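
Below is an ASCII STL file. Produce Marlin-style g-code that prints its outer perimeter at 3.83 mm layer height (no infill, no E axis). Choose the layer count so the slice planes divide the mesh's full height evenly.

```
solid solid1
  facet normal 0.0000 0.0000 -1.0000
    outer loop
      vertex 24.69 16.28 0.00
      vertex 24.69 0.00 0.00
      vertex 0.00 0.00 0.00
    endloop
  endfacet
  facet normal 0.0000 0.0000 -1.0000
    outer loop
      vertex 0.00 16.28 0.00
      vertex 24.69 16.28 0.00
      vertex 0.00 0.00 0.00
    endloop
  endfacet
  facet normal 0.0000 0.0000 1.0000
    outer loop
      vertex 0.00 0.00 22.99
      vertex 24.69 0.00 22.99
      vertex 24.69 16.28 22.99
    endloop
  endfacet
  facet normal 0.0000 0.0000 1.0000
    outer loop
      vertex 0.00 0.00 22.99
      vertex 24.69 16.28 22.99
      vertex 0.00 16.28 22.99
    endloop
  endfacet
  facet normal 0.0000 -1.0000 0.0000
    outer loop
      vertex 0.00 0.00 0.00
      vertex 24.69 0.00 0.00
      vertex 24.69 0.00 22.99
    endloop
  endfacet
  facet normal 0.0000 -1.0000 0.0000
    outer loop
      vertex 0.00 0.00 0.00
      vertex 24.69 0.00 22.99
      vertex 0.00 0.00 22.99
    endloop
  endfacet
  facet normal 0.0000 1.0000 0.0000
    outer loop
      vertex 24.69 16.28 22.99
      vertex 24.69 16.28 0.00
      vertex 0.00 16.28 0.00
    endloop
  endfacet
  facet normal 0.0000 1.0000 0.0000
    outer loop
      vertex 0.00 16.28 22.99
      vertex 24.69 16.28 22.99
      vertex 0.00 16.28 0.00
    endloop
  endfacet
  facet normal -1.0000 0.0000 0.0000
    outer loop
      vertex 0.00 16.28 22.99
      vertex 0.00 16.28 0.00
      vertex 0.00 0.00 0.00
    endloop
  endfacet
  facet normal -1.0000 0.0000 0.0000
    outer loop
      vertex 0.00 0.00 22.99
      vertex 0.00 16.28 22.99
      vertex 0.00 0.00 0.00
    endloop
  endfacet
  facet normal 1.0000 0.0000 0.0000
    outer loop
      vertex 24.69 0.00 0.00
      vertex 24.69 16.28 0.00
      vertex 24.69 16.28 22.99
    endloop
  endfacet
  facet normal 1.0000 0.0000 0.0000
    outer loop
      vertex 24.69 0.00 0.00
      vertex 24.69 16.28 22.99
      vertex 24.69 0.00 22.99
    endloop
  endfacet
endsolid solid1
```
; perimeter-only toolpath
G21 ; units = mm
G90 ; absolute positioning
G28 ; home
; layer 1
G0 Z3.83
G0 X0.00 Y0.00
G1 X24.69 Y0.00
G1 X24.69 Y16.28
G1 X0.00 Y16.28
G1 X0.00 Y0.00
; layer 2
G0 Z7.66
G0 X0.00 Y0.00
G1 X24.69 Y0.00
G1 X24.69 Y16.28
G1 X0.00 Y16.28
G1 X0.00 Y0.00
; layer 3
G0 Z11.49
G0 X0.00 Y0.00
G1 X24.69 Y0.00
G1 X24.69 Y16.28
G1 X0.00 Y16.28
G1 X0.00 Y0.00
; layer 4
G0 Z15.33
G0 X0.00 Y0.00
G1 X24.69 Y0.00
G1 X24.69 Y16.28
G1 X0.00 Y16.28
G1 X0.00 Y0.00
; layer 5
G0 Z19.16
G0 X0.00 Y0.00
G1 X24.69 Y0.00
G1 X24.69 Y16.28
G1 X0.00 Y16.28
G1 X0.00 Y0.00
; layer 6
G0 Z22.99
G0 X0.00 Y0.00
G1 X24.69 Y0.00
G1 X24.69 Y16.28
G1 X0.00 Y16.28
G1 X0.00 Y0.00
M2 ; end

The solid is a rectangular box, roughly 24.7 × 16.3 mm footprint and 23 mm tall. Slicing at Δz = 3.83 mm — 6 equal slices spanning the solid's height, so layer i sits at z = i·h/6 — gives 6 non-empty perimeters. Each is a 4-segment closed polygon; G0 lifts to the layer z and rapids to the start vertex, then G1 traces the edges.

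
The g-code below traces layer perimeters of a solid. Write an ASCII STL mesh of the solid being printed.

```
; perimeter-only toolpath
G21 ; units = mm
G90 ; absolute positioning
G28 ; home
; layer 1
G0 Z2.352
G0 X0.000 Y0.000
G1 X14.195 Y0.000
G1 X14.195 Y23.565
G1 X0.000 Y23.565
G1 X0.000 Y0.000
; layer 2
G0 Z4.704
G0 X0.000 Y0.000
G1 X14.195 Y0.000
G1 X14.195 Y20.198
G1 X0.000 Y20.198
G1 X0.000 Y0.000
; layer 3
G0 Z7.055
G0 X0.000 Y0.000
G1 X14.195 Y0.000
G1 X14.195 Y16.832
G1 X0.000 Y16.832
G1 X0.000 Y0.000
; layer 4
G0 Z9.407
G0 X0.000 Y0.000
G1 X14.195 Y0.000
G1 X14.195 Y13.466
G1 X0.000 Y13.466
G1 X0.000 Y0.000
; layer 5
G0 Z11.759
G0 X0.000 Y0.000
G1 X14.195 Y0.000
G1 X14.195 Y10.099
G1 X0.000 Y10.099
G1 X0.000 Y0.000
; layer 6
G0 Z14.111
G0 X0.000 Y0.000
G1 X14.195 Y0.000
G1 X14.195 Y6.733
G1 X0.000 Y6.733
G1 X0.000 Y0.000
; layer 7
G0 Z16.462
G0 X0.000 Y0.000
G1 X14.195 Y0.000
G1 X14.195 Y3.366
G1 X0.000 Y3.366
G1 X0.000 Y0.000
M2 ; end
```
solid part
  facet normal 0.0000 0.0000 -1.0000
    outer loop
      vertex 14.195 26.931 0.000
      vertex 14.195 0.000 0.000
      vertex 0.000 0.000 0.000
    endloop
  endfacet
  facet normal 0.0000 0.0000 -1.0000
    outer loop
      vertex 0.000 26.931 0.000
      vertex 14.195 26.931 0.000
      vertex 0.000 0.000 0.000
    endloop
  endfacet
  facet normal 0.0000 -1.0000 0.0000
    outer loop
      vertex 0.000 0.000 0.000
      vertex 14.195 0.000 0.000
      vertex 14.195 0.000 18.814
    endloop
  endfacet
  facet normal 0.0000 -1.0000 0.0000
    outer loop
      vertex 0.000 0.000 0.000
      vertex 14.195 0.000 18.814
      vertex 0.000 0.000 18.814
    endloop
  endfacet
  facet normal 0.0000 0.5727 0.8198
    outer loop
      vertex 0.000 0.000 18.814
      vertex 14.195 0.000 18.814
      vertex 14.195 26.931 0.000
    endloop
  endfacet
  facet normal 0.0000 0.5727 0.8198
    outer loop
      vertex 0.000 0.000 18.814
      vertex 14.195 26.931 0.000
      vertex 0.000 26.931 0.000
    endloop
  endfacet
  facet normal -1.0000 0.0000 0.0000
    outer loop
      vertex 0.000 0.000 18.814
      vertex 0.000 26.931 0.000
      vertex 0.000 0.000 0.000
    endloop
  endfacet
  facet normal 1.0000 0.0000 0.0000
    outer loop
      vertex 14.195 0.000 0.000
      vertex 14.195 26.931 0.000
      vertex 14.195 0.000 18.814
    endloop
  endfacet
endsolid part

The G0 Z moves step by Δz≈2.352 mm. The G1 loops shrink linearly with z, so the solid tapers from its base footprint up to z≈18.8. Closing with a flat bottom cap and the tapered top and triangulating gives 8 facets — a wedge (ramp): 14.2 × 26.9 mm base, rising to 18.8 mm along the y=0 edge and sloping linearly to z=0 at y=26.9.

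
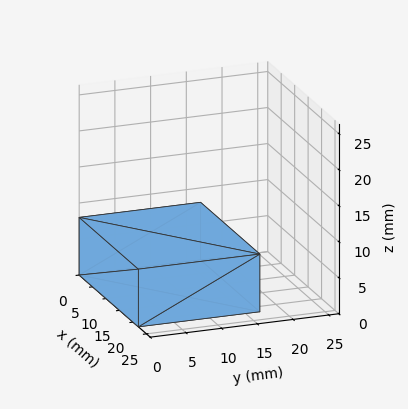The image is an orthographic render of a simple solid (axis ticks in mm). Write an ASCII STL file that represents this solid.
Reading the render: the shape is a rectangular box, roughly 22 × 17 mm footprint and 8 mm tall (dimensions read to the nearest mm from the axis ticks). For the STL, each face is triangulated and given an outward normal.

solid part
  facet normal 0.0000 0.0000 -1.0000
    outer loop
      vertex 22.00 17.00 0.00
      vertex 22.00 0.00 0.00
      vertex 0.00 0.00 0.00
    endloop
  endfacet
  facet normal 0.0000 0.0000 -1.0000
    outer loop
      vertex 0.00 17.00 0.00
      vertex 22.00 17.00 0.00
      vertex 0.00 0.00 0.00
    endloop
  endfacet
  facet normal 0.0000 0.0000 1.0000
    outer loop
      vertex 0.00 0.00 8.00
      vertex 22.00 0.00 8.00
      vertex 22.00 17.00 8.00
    endloop
  endfacet
  facet normal 0.0000 0.0000 1.0000
    outer loop
      vertex 0.00 0.00 8.00
      vertex 22.00 17.00 8.00
      vertex 0.00 17.00 8.00
    endloop
  endfacet
  facet normal 0.0000 -1.0000 0.0000
    outer loop
      vertex 0.00 0.00 0.00
      vertex 22.00 0.00 0.00
      vertex 22.00 0.00 8.00
    endloop
  endfacet
  facet normal 0.0000 -1.0000 0.0000
    outer loop
      vertex 0.00 0.00 0.00
      vertex 22.00 0.00 8.00
      vertex 0.00 0.00 8.00
    endloop
  endfacet
  facet normal 0.0000 1.0000 0.0000
    outer loop
      vertex 22.00 17.00 8.00
      vertex 22.00 17.00 0.00
      vertex 0.00 17.00 0.00
    endloop
  endfacet
  facet normal 0.0000 1.0000 0.0000
    outer loop
      vertex 0.00 17.00 8.00
      vertex 22.00 17.00 8.00
      vertex 0.00 17.00 0.00
    endloop
  endfacet
  facet normal -1.0000 0.0000 0.0000
    outer loop
      vertex 0.00 17.00 8.00
      vertex 0.00 17.00 0.00
      vertex 0.00 0.00 0.00
    endloop
  endfacet
  facet normal -1.0000 0.0000 0.0000
    outer loop
      vertex 0.00 0.00 8.00
      vertex 0.00 17.00 8.00
      vertex 0.00 0.00 0.00
    endloop
  endfacet
  facet normal 1.0000 0.0000 0.0000
    outer loop
      vertex 22.00 0.00 0.00
      vertex 22.00 17.00 0.00
      vertex 22.00 17.00 8.00
    endloop
  endfacet
  facet normal 1.0000 0.0000 0.0000
    outer loop
      vertex 22.00 0.00 0.00
      vertex 22.00 17.00 8.00
      vertex 22.00 0.00 8.00
    endloop
  endfacet
endsolid part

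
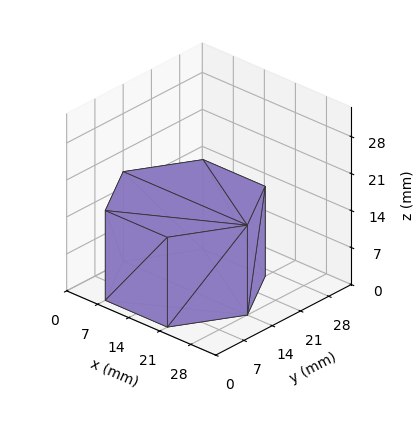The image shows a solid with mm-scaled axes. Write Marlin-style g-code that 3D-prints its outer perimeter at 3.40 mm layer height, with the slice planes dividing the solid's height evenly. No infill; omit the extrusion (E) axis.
Reading the render: the shape is a regular 6-sided prism (a cylinder approximated with 6 flat sides), circumscribed radius ≈ 14 mm, height ≈ 17 mm (dimensions read to the nearest mm from the axis ticks). For the g-code, the solid's height is divided into equal slices at the stated Δz and each level perimeter traced with G1 moves after a G0 lift.

; perimeter-only toolpath
G21 ; units = mm
G90 ; absolute positioning
G28 ; home
; layer 1
G0 Z3.40
G0 X28.00 Y14.00
G1 X21.00 Y26.12
G1 X7.00 Y26.12
G1 X0.00 Y14.00
G1 X7.00 Y1.88
G1 X21.00 Y1.88
G1 X28.00 Y14.00
; layer 2
G0 Z6.80
G0 X28.00 Y14.00
G1 X21.00 Y26.12
G1 X7.00 Y26.12
G1 X0.00 Y14.00
G1 X7.00 Y1.88
G1 X21.00 Y1.88
G1 X28.00 Y14.00
; layer 3
G0 Z10.20
G0 X28.00 Y14.00
G1 X21.00 Y26.12
G1 X7.00 Y26.12
G1 X0.00 Y14.00
G1 X7.00 Y1.88
G1 X21.00 Y1.88
G1 X28.00 Y14.00
; layer 4
G0 Z13.60
G0 X28.00 Y14.00
G1 X21.00 Y26.12
G1 X7.00 Y26.12
G1 X0.00 Y14.00
G1 X7.00 Y1.88
G1 X21.00 Y1.88
G1 X28.00 Y14.00
; layer 5
G0 Z17.00
G0 X28.00 Y14.00
G1 X21.00 Y26.12
G1 X7.00 Y26.12
G1 X0.00 Y14.00
G1 X7.00 Y1.88
G1 X21.00 Y1.88
G1 X28.00 Y14.00
M2 ; end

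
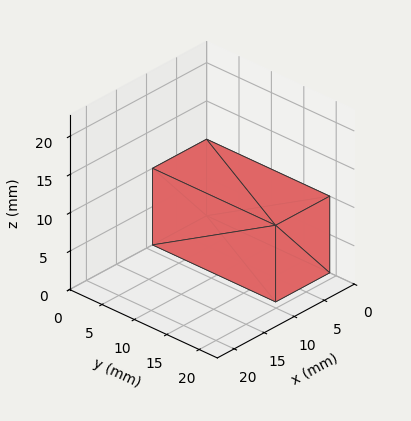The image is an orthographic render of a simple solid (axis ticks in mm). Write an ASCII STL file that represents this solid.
Reading the render: the shape is a rectangular box, roughly 9 × 19 mm footprint and 10 mm tall (dimensions read to the nearest mm from the axis ticks). For the STL, each face is triangulated and given an outward normal.

solid part
  facet normal 0.0000 0.0000 -1.0000
    outer loop
      vertex 9.0 19.0 0.0
      vertex 9.0 0.0 0.0
      vertex 0.0 0.0 0.0
    endloop
  endfacet
  facet normal 0.0000 0.0000 -1.0000
    outer loop
      vertex 0.0 19.0 0.0
      vertex 9.0 19.0 0.0
      vertex 0.0 0.0 0.0
    endloop
  endfacet
  facet normal 0.0000 0.0000 1.0000
    outer loop
      vertex 0.0 0.0 10.0
      vertex 9.0 0.0 10.0
      vertex 9.0 19.0 10.0
    endloop
  endfacet
  facet normal 0.0000 0.0000 1.0000
    outer loop
      vertex 0.0 0.0 10.0
      vertex 9.0 19.0 10.0
      vertex 0.0 19.0 10.0
    endloop
  endfacet
  facet normal 0.0000 -1.0000 0.0000
    outer loop
      vertex 0.0 0.0 0.0
      vertex 9.0 0.0 0.0
      vertex 9.0 0.0 10.0
    endloop
  endfacet
  facet normal 0.0000 -1.0000 0.0000
    outer loop
      vertex 0.0 0.0 0.0
      vertex 9.0 0.0 10.0
      vertex 0.0 0.0 10.0
    endloop
  endfacet
  facet normal 0.0000 1.0000 0.0000
    outer loop
      vertex 9.0 19.0 10.0
      vertex 9.0 19.0 0.0
      vertex 0.0 19.0 0.0
    endloop
  endfacet
  facet normal 0.0000 1.0000 0.0000
    outer loop
      vertex 0.0 19.0 10.0
      vertex 9.0 19.0 10.0
      vertex 0.0 19.0 0.0
    endloop
  endfacet
  facet normal -1.0000 0.0000 0.0000
    outer loop
      vertex 0.0 19.0 10.0
      vertex 0.0 19.0 0.0
      vertex 0.0 0.0 0.0
    endloop
  endfacet
  facet normal -1.0000 0.0000 0.0000
    outer loop
      vertex 0.0 0.0 10.0
      vertex 0.0 19.0 10.0
      vertex 0.0 0.0 0.0
    endloop
  endfacet
  facet normal 1.0000 0.0000 0.0000
    outer loop
      vertex 9.0 0.0 0.0
      vertex 9.0 19.0 0.0
      vertex 9.0 19.0 10.0
    endloop
  endfacet
  facet normal 1.0000 0.0000 0.0000
    outer loop
      vertex 9.0 0.0 0.0
      vertex 9.0 19.0 10.0
      vertex 9.0 0.0 10.0
    endloop
  endfacet
endsolid part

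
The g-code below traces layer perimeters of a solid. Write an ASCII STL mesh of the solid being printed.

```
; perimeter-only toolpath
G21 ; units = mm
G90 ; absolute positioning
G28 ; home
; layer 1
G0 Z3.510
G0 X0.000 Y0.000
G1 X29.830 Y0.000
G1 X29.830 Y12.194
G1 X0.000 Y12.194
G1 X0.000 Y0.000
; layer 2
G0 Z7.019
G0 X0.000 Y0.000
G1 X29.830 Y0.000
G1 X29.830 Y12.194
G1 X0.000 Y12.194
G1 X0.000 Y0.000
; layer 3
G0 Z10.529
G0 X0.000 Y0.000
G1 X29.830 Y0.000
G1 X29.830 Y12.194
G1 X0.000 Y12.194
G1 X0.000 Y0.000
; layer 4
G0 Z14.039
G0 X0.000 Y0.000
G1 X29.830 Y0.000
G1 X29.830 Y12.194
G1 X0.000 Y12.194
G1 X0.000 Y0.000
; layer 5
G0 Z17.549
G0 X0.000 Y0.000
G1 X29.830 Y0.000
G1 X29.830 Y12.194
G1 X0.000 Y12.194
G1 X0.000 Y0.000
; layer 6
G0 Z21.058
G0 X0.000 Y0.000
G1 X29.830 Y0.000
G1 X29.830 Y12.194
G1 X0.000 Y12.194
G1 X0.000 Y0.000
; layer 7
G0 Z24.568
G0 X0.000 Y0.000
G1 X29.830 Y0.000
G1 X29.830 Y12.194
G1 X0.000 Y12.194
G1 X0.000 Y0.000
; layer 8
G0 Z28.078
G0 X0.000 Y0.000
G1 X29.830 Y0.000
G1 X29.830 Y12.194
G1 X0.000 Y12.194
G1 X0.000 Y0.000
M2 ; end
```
solid part
  facet normal 0.0000 0.0000 -1.0000
    outer loop
      vertex 29.830 12.194 0.000
      vertex 29.830 0.000 0.000
      vertex 0.000 0.000 0.000
    endloop
  endfacet
  facet normal 0.0000 0.0000 -1.0000
    outer loop
      vertex 0.000 12.194 0.000
      vertex 29.830 12.194 0.000
      vertex 0.000 0.000 0.000
    endloop
  endfacet
  facet normal 0.0000 0.0000 1.0000
    outer loop
      vertex 0.000 0.000 28.078
      vertex 29.830 0.000 28.078
      vertex 29.830 12.194 28.078
    endloop
  endfacet
  facet normal 0.0000 0.0000 1.0000
    outer loop
      vertex 0.000 0.000 28.078
      vertex 29.830 12.194 28.078
      vertex 0.000 12.194 28.078
    endloop
  endfacet
  facet normal 0.0000 -1.0000 0.0000
    outer loop
      vertex 0.000 0.000 0.000
      vertex 29.830 0.000 0.000
      vertex 29.830 0.000 28.078
    endloop
  endfacet
  facet normal 0.0000 -1.0000 0.0000
    outer loop
      vertex 0.000 0.000 0.000
      vertex 29.830 0.000 28.078
      vertex 0.000 0.000 28.078
    endloop
  endfacet
  facet normal 0.0000 1.0000 0.0000
    outer loop
      vertex 29.830 12.194 28.078
      vertex 29.830 12.194 0.000
      vertex 0.000 12.194 0.000
    endloop
  endfacet
  facet normal 0.0000 1.0000 0.0000
    outer loop
      vertex 0.000 12.194 28.078
      vertex 29.830 12.194 28.078
      vertex 0.000 12.194 0.000
    endloop
  endfacet
  facet normal -1.0000 0.0000 0.0000
    outer loop
      vertex 0.000 12.194 28.078
      vertex 0.000 12.194 0.000
      vertex 0.000 0.000 0.000
    endloop
  endfacet
  facet normal -1.0000 0.0000 0.0000
    outer loop
      vertex 0.000 0.000 28.078
      vertex 0.000 12.194 28.078
      vertex 0.000 0.000 0.000
    endloop
  endfacet
  facet normal 1.0000 0.0000 0.0000
    outer loop
      vertex 29.830 0.000 0.000
      vertex 29.830 12.194 0.000
      vertex 29.830 12.194 28.078
    endloop
  endfacet
  facet normal 1.0000 0.0000 0.0000
    outer loop
      vertex 29.830 0.000 0.000
      vertex 29.830 12.194 28.078
      vertex 29.830 0.000 28.078
    endloop
  endfacet
endsolid part

The G0 Z moves step by Δz≈3.510 mm. Every layer's G1 loop is the same polygon, so the solid is a straight extrusion of it from z=0 to z≈28.1. Closing with flat bottom and top caps and triangulating gives 12 facets — a rectangular box, roughly 29.8 × 12.2 mm footprint and 28.1 mm tall.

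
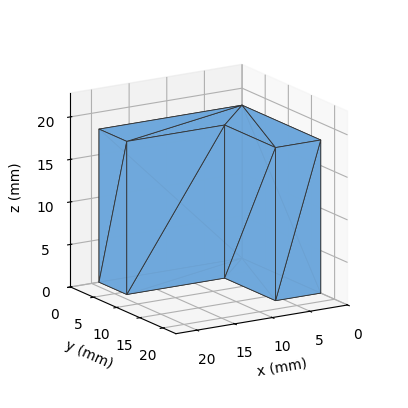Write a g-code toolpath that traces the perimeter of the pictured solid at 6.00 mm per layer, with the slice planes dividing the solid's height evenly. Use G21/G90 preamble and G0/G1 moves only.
Reading the render: the shape is an L-shaped prism: outer 19 × 17 mm, arm thicknesses ≈ 6 mm (horizontal) and 6 mm (vertical), extruded 18 mm in z (dimensions read to the nearest mm from the axis ticks). For the g-code, the solid's height is divided into equal slices at the stated Δz and each level perimeter traced with G1 moves after a G0 lift.

; perimeter-only toolpath
G21 ; units = mm
G90 ; absolute positioning
G28 ; home
; layer 1
G0 Z6.00
G0 X0.00 Y0.00
G1 X19.00 Y0.00
G1 X19.00 Y6.00
G1 X6.00 Y6.00
G1 X6.00 Y17.00
G1 X0.00 Y17.00
G1 X0.00 Y0.00
; layer 2
G0 Z12.00
G0 X0.00 Y0.00
G1 X19.00 Y0.00
G1 X19.00 Y6.00
G1 X6.00 Y6.00
G1 X6.00 Y17.00
G1 X0.00 Y17.00
G1 X0.00 Y0.00
; layer 3
G0 Z18.00
G0 X0.00 Y0.00
G1 X19.00 Y0.00
G1 X19.00 Y6.00
G1 X6.00 Y6.00
G1 X6.00 Y17.00
G1 X0.00 Y17.00
G1 X0.00 Y0.00
M2 ; end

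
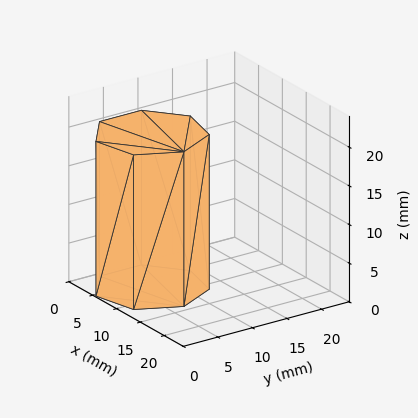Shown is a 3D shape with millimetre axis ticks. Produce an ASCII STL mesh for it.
Reading the render: the shape is a regular 7-sided prism (a cylinder approximated with 7 flat sides), circumscribed radius ≈ 7 mm, height ≈ 20 mm (dimensions read to the nearest mm from the axis ticks). For the STL, each face is triangulated and given an outward normal.

solid part
  facet normal 0.0000 0.0000 -1.0000
    outer loop
      vertex 5.442 13.824 0.000
      vertex 11.364 12.473 0.000
      vertex 14.000 7.000 0.000
    endloop
  endfacet
  facet normal 0.0000 0.0000 -1.0000
    outer loop
      vertex 0.693 10.037 0.000
      vertex 5.442 13.824 0.000
      vertex 14.000 7.000 0.000
    endloop
  endfacet
  facet normal 0.0000 0.0000 -1.0000
    outer loop
      vertex 0.693 3.963 0.000
      vertex 0.693 10.037 0.000
      vertex 14.000 7.000 0.000
    endloop
  endfacet
  facet normal 0.0000 0.0000 -1.0000
    outer loop
      vertex 5.442 0.176 0.000
      vertex 0.693 3.963 0.000
      vertex 14.000 7.000 0.000
    endloop
  endfacet
  facet normal 0.0000 0.0000 -1.0000
    outer loop
      vertex 11.364 1.527 0.000
      vertex 5.442 0.176 0.000
      vertex 14.000 7.000 0.000
    endloop
  endfacet
  facet normal 0.0000 0.0000 1.0000
    outer loop
      vertex 14.000 7.000 20.000
      vertex 11.364 12.473 20.000
      vertex 5.442 13.824 20.000
    endloop
  endfacet
  facet normal 0.0000 0.0000 1.0000
    outer loop
      vertex 14.000 7.000 20.000
      vertex 5.442 13.824 20.000
      vertex 0.693 10.037 20.000
    endloop
  endfacet
  facet normal 0.0000 0.0000 1.0000
    outer loop
      vertex 14.000 7.000 20.000
      vertex 0.693 10.037 20.000
      vertex 0.693 3.963 20.000
    endloop
  endfacet
  facet normal 0.0000 0.0000 1.0000
    outer loop
      vertex 14.000 7.000 20.000
      vertex 0.693 3.963 20.000
      vertex 5.442 0.176 20.000
    endloop
  endfacet
  facet normal 0.0000 0.0000 1.0000
    outer loop
      vertex 14.000 7.000 20.000
      vertex 5.442 0.176 20.000
      vertex 11.364 1.527 20.000
    endloop
  endfacet
  facet normal 0.9009 0.4339 0.0000
    outer loop
      vertex 14.000 7.000 0.000
      vertex 11.364 12.473 0.000
      vertex 11.364 12.473 20.000
    endloop
  endfacet
  facet normal 0.9009 0.4339 0.0000
    outer loop
      vertex 14.000 7.000 0.000
      vertex 11.364 12.473 20.000
      vertex 14.000 7.000 20.000
    endloop
  endfacet
  facet normal 0.2224 0.9750 0.0000
    outer loop
      vertex 11.364 12.473 0.000
      vertex 5.442 13.824 0.000
      vertex 5.442 13.824 20.000
    endloop
  endfacet
  facet normal 0.2224 0.9750 0.0000
    outer loop
      vertex 11.364 12.473 0.000
      vertex 5.442 13.824 20.000
      vertex 11.364 12.473 20.000
    endloop
  endfacet
  facet normal -0.6235 0.7818 0.0000
    outer loop
      vertex 5.442 13.824 0.000
      vertex 0.693 10.037 0.000
      vertex 0.693 10.037 20.000
    endloop
  endfacet
  facet normal -0.6235 0.7818 0.0000
    outer loop
      vertex 5.442 13.824 0.000
      vertex 0.693 10.037 20.000
      vertex 5.442 13.824 20.000
    endloop
  endfacet
  facet normal -1.0000 0.0000 0.0000
    outer loop
      vertex 0.693 10.037 0.000
      vertex 0.693 3.963 0.000
      vertex 0.693 3.963 20.000
    endloop
  endfacet
  facet normal -1.0000 0.0000 0.0000
    outer loop
      vertex 0.693 10.037 0.000
      vertex 0.693 3.963 20.000
      vertex 0.693 10.037 20.000
    endloop
  endfacet
  facet normal -0.6235 -0.7818 0.0000
    outer loop
      vertex 0.693 3.963 0.000
      vertex 5.442 0.176 0.000
      vertex 5.442 0.176 20.000
    endloop
  endfacet
  facet normal -0.6235 -0.7818 0.0000
    outer loop
      vertex 0.693 3.963 0.000
      vertex 5.442 0.176 20.000
      vertex 0.693 3.963 20.000
    endloop
  endfacet
  facet normal 0.2224 -0.9750 0.0000
    outer loop
      vertex 5.442 0.176 0.000
      vertex 11.364 1.527 0.000
      vertex 11.364 1.527 20.000
    endloop
  endfacet
  facet normal 0.2224 -0.9750 0.0000
    outer loop
      vertex 5.442 0.176 0.000
      vertex 11.364 1.527 20.000
      vertex 5.442 0.176 20.000
    endloop
  endfacet
  facet normal 0.9009 -0.4339 0.0000
    outer loop
      vertex 11.364 1.527 0.000
      vertex 14.000 7.000 0.000
      vertex 14.000 7.000 20.000
    endloop
  endfacet
  facet normal 0.9009 -0.4339 0.0000
    outer loop
      vertex 11.364 1.527 0.000
      vertex 14.000 7.000 20.000
      vertex 11.364 1.527 20.000
    endloop
  endfacet
endsolid part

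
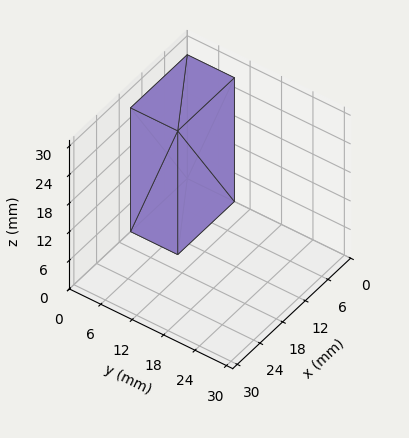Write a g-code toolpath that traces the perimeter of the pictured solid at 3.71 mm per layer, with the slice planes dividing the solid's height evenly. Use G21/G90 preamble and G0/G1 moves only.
Reading the render: the shape is a rectangular box, roughly 15 × 9 mm footprint and 26 mm tall (dimensions read to the nearest mm from the axis ticks). For the g-code, the solid's height is divided into equal slices at the stated Δz and each level perimeter traced with G1 moves after a G0 lift.

; perimeter-only toolpath
G21 ; units = mm
G90 ; absolute positioning
G28 ; home
; layer 1
G0 Z3.71
G0 X0.00 Y0.00
G1 X15.00 Y0.00
G1 X15.00 Y9.00
G1 X0.00 Y9.00
G1 X0.00 Y0.00
; layer 2
G0 Z7.43
G0 X0.00 Y0.00
G1 X15.00 Y0.00
G1 X15.00 Y9.00
G1 X0.00 Y9.00
G1 X0.00 Y0.00
; layer 3
G0 Z11.14
G0 X0.00 Y0.00
G1 X15.00 Y0.00
G1 X15.00 Y9.00
G1 X0.00 Y9.00
G1 X0.00 Y0.00
; layer 4
G0 Z14.86
G0 X0.00 Y0.00
G1 X15.00 Y0.00
G1 X15.00 Y9.00
G1 X0.00 Y9.00
G1 X0.00 Y0.00
; layer 5
G0 Z18.57
G0 X0.00 Y0.00
G1 X15.00 Y0.00
G1 X15.00 Y9.00
G1 X0.00 Y9.00
G1 X0.00 Y0.00
; layer 6
G0 Z22.29
G0 X0.00 Y0.00
G1 X15.00 Y0.00
G1 X15.00 Y9.00
G1 X0.00 Y9.00
G1 X0.00 Y0.00
; layer 7
G0 Z26.00
G0 X0.00 Y0.00
G1 X15.00 Y0.00
G1 X15.00 Y9.00
G1 X0.00 Y9.00
G1 X0.00 Y0.00
M2 ; end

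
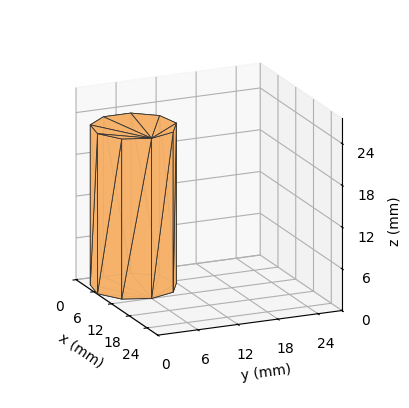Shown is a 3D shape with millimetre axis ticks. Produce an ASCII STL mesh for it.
Reading the render: the shape is a regular 9-sided prism (a cylinder approximated with 9 flat sides), circumscribed radius ≈ 6 mm, height ≈ 23 mm (dimensions read to the nearest mm from the axis ticks). For the STL, each face is triangulated and given an outward normal.

solid part
  facet normal 0.0000 0.0000 -1.0000
    outer loop
      vertex 7.042 11.909 0.000
      vertex 10.596 9.857 0.000
      vertex 12.000 6.000 0.000
    endloop
  endfacet
  facet normal 0.0000 0.0000 -1.0000
    outer loop
      vertex 3.000 11.196 0.000
      vertex 7.042 11.909 0.000
      vertex 12.000 6.000 0.000
    endloop
  endfacet
  facet normal 0.0000 0.0000 -1.0000
    outer loop
      vertex 0.362 8.052 0.000
      vertex 3.000 11.196 0.000
      vertex 12.000 6.000 0.000
    endloop
  endfacet
  facet normal 0.0000 0.0000 -1.0000
    outer loop
      vertex 0.362 3.948 0.000
      vertex 0.362 8.052 0.000
      vertex 12.000 6.000 0.000
    endloop
  endfacet
  facet normal 0.0000 0.0000 -1.0000
    outer loop
      vertex 3.000 0.804 0.000
      vertex 0.362 3.948 0.000
      vertex 12.000 6.000 0.000
    endloop
  endfacet
  facet normal 0.0000 0.0000 -1.0000
    outer loop
      vertex 7.042 0.091 0.000
      vertex 3.000 0.804 0.000
      vertex 12.000 6.000 0.000
    endloop
  endfacet
  facet normal 0.0000 0.0000 -1.0000
    outer loop
      vertex 10.596 2.143 0.000
      vertex 7.042 0.091 0.000
      vertex 12.000 6.000 0.000
    endloop
  endfacet
  facet normal 0.0000 0.0000 1.0000
    outer loop
      vertex 12.000 6.000 23.000
      vertex 10.596 9.857 23.000
      vertex 7.042 11.909 23.000
    endloop
  endfacet
  facet normal 0.0000 0.0000 1.0000
    outer loop
      vertex 12.000 6.000 23.000
      vertex 7.042 11.909 23.000
      vertex 3.000 11.196 23.000
    endloop
  endfacet
  facet normal 0.0000 0.0000 1.0000
    outer loop
      vertex 12.000 6.000 23.000
      vertex 3.000 11.196 23.000
      vertex 0.362 8.052 23.000
    endloop
  endfacet
  facet normal 0.0000 0.0000 1.0000
    outer loop
      vertex 12.000 6.000 23.000
      vertex 0.362 8.052 23.000
      vertex 0.362 3.948 23.000
    endloop
  endfacet
  facet normal 0.0000 0.0000 1.0000
    outer loop
      vertex 12.000 6.000 23.000
      vertex 0.362 3.948 23.000
      vertex 3.000 0.804 23.000
    endloop
  endfacet
  facet normal 0.0000 0.0000 1.0000
    outer loop
      vertex 12.000 6.000 23.000
      vertex 3.000 0.804 23.000
      vertex 7.042 0.091 23.000
    endloop
  endfacet
  facet normal 0.0000 0.0000 1.0000
    outer loop
      vertex 12.000 6.000 23.000
      vertex 7.042 0.091 23.000
      vertex 10.596 2.143 23.000
    endloop
  endfacet
  facet normal 0.9397 0.3421 0.0000
    outer loop
      vertex 12.000 6.000 0.000
      vertex 10.596 9.857 0.000
      vertex 10.596 9.857 23.000
    endloop
  endfacet
  facet normal 0.9397 0.3421 0.0000
    outer loop
      vertex 12.000 6.000 0.000
      vertex 10.596 9.857 23.000
      vertex 12.000 6.000 23.000
    endloop
  endfacet
  facet normal 0.5000 0.8660 0.0000
    outer loop
      vertex 10.596 9.857 0.000
      vertex 7.042 11.909 0.000
      vertex 7.042 11.909 23.000
    endloop
  endfacet
  facet normal 0.5000 0.8660 0.0000
    outer loop
      vertex 10.596 9.857 0.000
      vertex 7.042 11.909 23.000
      vertex 10.596 9.857 23.000
    endloop
  endfacet
  facet normal -0.1737 0.9848 0.0000
    outer loop
      vertex 7.042 11.909 0.000
      vertex 3.000 11.196 0.000
      vertex 3.000 11.196 23.000
    endloop
  endfacet
  facet normal -0.1737 0.9848 0.0000
    outer loop
      vertex 7.042 11.909 0.000
      vertex 3.000 11.196 23.000
      vertex 7.042 11.909 23.000
    endloop
  endfacet
  facet normal -0.7661 0.6428 0.0000
    outer loop
      vertex 3.000 11.196 0.000
      vertex 0.362 8.052 0.000
      vertex 0.362 8.052 23.000
    endloop
  endfacet
  facet normal -0.7661 0.6428 0.0000
    outer loop
      vertex 3.000 11.196 0.000
      vertex 0.362 8.052 23.000
      vertex 3.000 11.196 23.000
    endloop
  endfacet
  facet normal -1.0000 0.0000 0.0000
    outer loop
      vertex 0.362 8.052 0.000
      vertex 0.362 3.948 0.000
      vertex 0.362 3.948 23.000
    endloop
  endfacet
  facet normal -1.0000 0.0000 0.0000
    outer loop
      vertex 0.362 8.052 0.000
      vertex 0.362 3.948 23.000
      vertex 0.362 8.052 23.000
    endloop
  endfacet
  facet normal -0.7661 -0.6428 0.0000
    outer loop
      vertex 0.362 3.948 0.000
      vertex 3.000 0.804 0.000
      vertex 3.000 0.804 23.000
    endloop
  endfacet
  facet normal -0.7661 -0.6428 0.0000
    outer loop
      vertex 0.362 3.948 0.000
      vertex 3.000 0.804 23.000
      vertex 0.362 3.948 23.000
    endloop
  endfacet
  facet normal -0.1737 -0.9848 0.0000
    outer loop
      vertex 3.000 0.804 0.000
      vertex 7.042 0.091 0.000
      vertex 7.042 0.091 23.000
    endloop
  endfacet
  facet normal -0.1737 -0.9848 0.0000
    outer loop
      vertex 3.000 0.804 0.000
      vertex 7.042 0.091 23.000
      vertex 3.000 0.804 23.000
    endloop
  endfacet
  facet normal 0.5000 -0.8660 0.0000
    outer loop
      vertex 7.042 0.091 0.000
      vertex 10.596 2.143 0.000
      vertex 10.596 2.143 23.000
    endloop
  endfacet
  facet normal 0.5000 -0.8660 0.0000
    outer loop
      vertex 7.042 0.091 0.000
      vertex 10.596 2.143 23.000
      vertex 7.042 0.091 23.000
    endloop
  endfacet
  facet normal 0.9397 -0.3421 0.0000
    outer loop
      vertex 10.596 2.143 0.000
      vertex 12.000 6.000 0.000
      vertex 12.000 6.000 23.000
    endloop
  endfacet
  facet normal 0.9397 -0.3421 0.0000
    outer loop
      vertex 10.596 2.143 0.000
      vertex 12.000 6.000 23.000
      vertex 10.596 2.143 23.000
    endloop
  endfacet
endsolid part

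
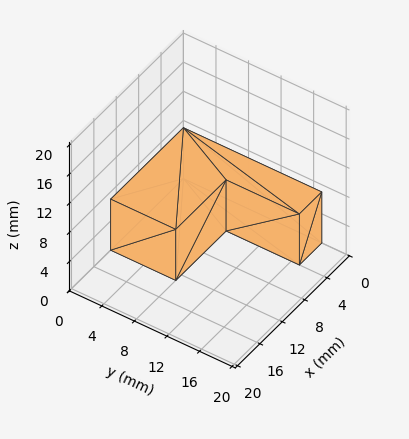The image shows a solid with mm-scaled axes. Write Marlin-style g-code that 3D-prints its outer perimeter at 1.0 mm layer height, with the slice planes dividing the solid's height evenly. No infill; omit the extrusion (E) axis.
Reading the render: the shape is an L-shaped prism: outer 13 × 17 mm, arm thicknesses ≈ 8 mm (horizontal) and 4 mm (vertical), extruded 7 mm in z (dimensions read to the nearest mm from the axis ticks). For the g-code, the solid's height is divided into equal slices at the stated Δz and each level perimeter traced with G1 moves after a G0 lift.

; perimeter-only toolpath
G21 ; units = mm
G90 ; absolute positioning
G28 ; home
; layer 1
G0 Z1.0
G0 X0.0 Y0.0
G1 X13.0 Y0.0
G1 X13.0 Y8.0
G1 X4.0 Y8.0
G1 X4.0 Y17.0
G1 X0.0 Y17.0
G1 X0.0 Y0.0
; layer 2
G0 Z2.0
G0 X0.0 Y0.0
G1 X13.0 Y0.0
G1 X13.0 Y8.0
G1 X4.0 Y8.0
G1 X4.0 Y17.0
G1 X0.0 Y17.0
G1 X0.0 Y0.0
; layer 3
G0 Z3.0
G0 X0.0 Y0.0
G1 X13.0 Y0.0
G1 X13.0 Y8.0
G1 X4.0 Y8.0
G1 X4.0 Y17.0
G1 X0.0 Y17.0
G1 X0.0 Y0.0
; layer 4
G0 Z4.0
G0 X0.0 Y0.0
G1 X13.0 Y0.0
G1 X13.0 Y8.0
G1 X4.0 Y8.0
G1 X4.0 Y17.0
G1 X0.0 Y17.0
G1 X0.0 Y0.0
; layer 5
G0 Z5.0
G0 X0.0 Y0.0
G1 X13.0 Y0.0
G1 X13.0 Y8.0
G1 X4.0 Y8.0
G1 X4.0 Y17.0
G1 X0.0 Y17.0
G1 X0.0 Y0.0
; layer 6
G0 Z6.0
G0 X0.0 Y0.0
G1 X13.0 Y0.0
G1 X13.0 Y8.0
G1 X4.0 Y8.0
G1 X4.0 Y17.0
G1 X0.0 Y17.0
G1 X0.0 Y0.0
; layer 7
G0 Z7.0
G0 X0.0 Y0.0
G1 X13.0 Y0.0
G1 X13.0 Y8.0
G1 X4.0 Y8.0
G1 X4.0 Y17.0
G1 X0.0 Y17.0
G1 X0.0 Y0.0
M2 ; end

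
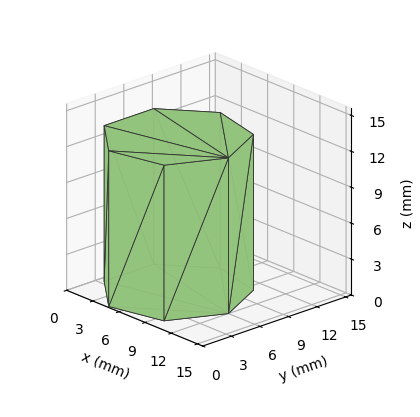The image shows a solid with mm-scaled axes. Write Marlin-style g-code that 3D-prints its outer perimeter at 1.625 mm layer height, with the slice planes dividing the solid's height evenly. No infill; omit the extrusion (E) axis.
Reading the render: the shape is a regular 7-sided prism (a cylinder approximated with 7 flat sides), circumscribed radius ≈ 6 mm, height ≈ 13 mm (dimensions read to the nearest mm from the axis ticks). For the g-code, the solid's height is divided into equal slices at the stated Δz and each level perimeter traced with G1 moves after a G0 lift.

; perimeter-only toolpath
G21 ; units = mm
G90 ; absolute positioning
G28 ; home
; layer 1
G0 Z1.625
G0 X12.000 Y6.000
G1 X9.741 Y10.691
G1 X4.665 Y11.850
G1 X0.594 Y8.603
G1 X0.594 Y3.397
G1 X4.665 Y0.150
G1 X9.741 Y1.309
G1 X12.000 Y6.000
; layer 2
G0 Z3.250
G0 X12.000 Y6.000
G1 X9.741 Y10.691
G1 X4.665 Y11.850
G1 X0.594 Y8.603
G1 X0.594 Y3.397
G1 X4.665 Y0.150
G1 X9.741 Y1.309
G1 X12.000 Y6.000
; layer 3
G0 Z4.875
G0 X12.000 Y6.000
G1 X9.741 Y10.691
G1 X4.665 Y11.850
G1 X0.594 Y8.603
G1 X0.594 Y3.397
G1 X4.665 Y0.150
G1 X9.741 Y1.309
G1 X12.000 Y6.000
; layer 4
G0 Z6.500
G0 X12.000 Y6.000
G1 X9.741 Y10.691
G1 X4.665 Y11.850
G1 X0.594 Y8.603
G1 X0.594 Y3.397
G1 X4.665 Y0.150
G1 X9.741 Y1.309
G1 X12.000 Y6.000
; layer 5
G0 Z8.125
G0 X12.000 Y6.000
G1 X9.741 Y10.691
G1 X4.665 Y11.850
G1 X0.594 Y8.603
G1 X0.594 Y3.397
G1 X4.665 Y0.150
G1 X9.741 Y1.309
G1 X12.000 Y6.000
; layer 6
G0 Z9.750
G0 X12.000 Y6.000
G1 X9.741 Y10.691
G1 X4.665 Y11.850
G1 X0.594 Y8.603
G1 X0.594 Y3.397
G1 X4.665 Y0.150
G1 X9.741 Y1.309
G1 X12.000 Y6.000
; layer 7
G0 Z11.375
G0 X12.000 Y6.000
G1 X9.741 Y10.691
G1 X4.665 Y11.850
G1 X0.594 Y8.603
G1 X0.594 Y3.397
G1 X4.665 Y0.150
G1 X9.741 Y1.309
G1 X12.000 Y6.000
; layer 8
G0 Z13.000
G0 X12.000 Y6.000
G1 X9.741 Y10.691
G1 X4.665 Y11.850
G1 X0.594 Y8.603
G1 X0.594 Y3.397
G1 X4.665 Y0.150
G1 X9.741 Y1.309
G1 X12.000 Y6.000
M2 ; end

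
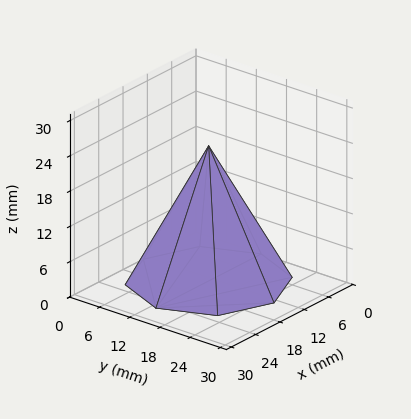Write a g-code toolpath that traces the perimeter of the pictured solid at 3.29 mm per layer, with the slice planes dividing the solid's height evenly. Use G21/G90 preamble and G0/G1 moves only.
Reading the render: the shape is a regular 8-sided pyramid, base circumscribed radius ≈ 13 mm, apex at z ≈ 23 mm (dimensions read to the nearest mm from the axis ticks). For the g-code, the solid's height is divided into equal slices at the stated Δz and each level perimeter traced with G1 moves after a G0 lift.

; perimeter-only toolpath
G21 ; units = mm
G90 ; absolute positioning
G28 ; home
; layer 1
G0 Z3.29
G0 X24.14 Y13.00
G1 X20.88 Y20.88
G1 X13.00 Y24.14
G1 X5.12 Y20.88
G1 X1.86 Y13.00
G1 X5.12 Y5.12
G1 X13.00 Y1.86
G1 X20.88 Y5.12
G1 X24.14 Y13.00
; layer 2
G0 Z6.57
G0 X22.29 Y13.00
G1 X19.56 Y19.56
G1 X13.00 Y22.29
G1 X6.44 Y19.56
G1 X3.71 Y13.00
G1 X6.44 Y6.44
G1 X13.00 Y3.71
G1 X19.56 Y6.44
G1 X22.29 Y13.00
; layer 3
G0 Z9.86
G0 X20.43 Y13.00
G1 X18.25 Y18.25
G1 X13.00 Y20.43
G1 X7.75 Y18.25
G1 X5.57 Y13.00
G1 X7.75 Y7.75
G1 X13.00 Y5.57
G1 X18.25 Y7.75
G1 X20.43 Y13.00
; layer 4
G0 Z13.14
G0 X18.57 Y13.00
G1 X16.94 Y16.94
G1 X13.00 Y18.57
G1 X9.06 Y16.94
G1 X7.43 Y13.00
G1 X9.06 Y9.06
G1 X13.00 Y7.43
G1 X16.94 Y9.06
G1 X18.57 Y13.00
; layer 5
G0 Z16.43
G0 X16.71 Y13.00
G1 X15.63 Y15.63
G1 X13.00 Y16.71
G1 X10.37 Y15.63
G1 X9.29 Y13.00
G1 X10.37 Y10.37
G1 X13.00 Y9.29
G1 X15.63 Y10.37
G1 X16.71 Y13.00
; layer 6
G0 Z19.71
G0 X14.86 Y13.00
G1 X14.31 Y14.31
G1 X13.00 Y14.86
G1 X11.69 Y14.31
G1 X11.14 Y13.00
G1 X11.69 Y11.69
G1 X13.00 Y11.14
G1 X14.31 Y11.69
G1 X14.86 Y13.00
M2 ; end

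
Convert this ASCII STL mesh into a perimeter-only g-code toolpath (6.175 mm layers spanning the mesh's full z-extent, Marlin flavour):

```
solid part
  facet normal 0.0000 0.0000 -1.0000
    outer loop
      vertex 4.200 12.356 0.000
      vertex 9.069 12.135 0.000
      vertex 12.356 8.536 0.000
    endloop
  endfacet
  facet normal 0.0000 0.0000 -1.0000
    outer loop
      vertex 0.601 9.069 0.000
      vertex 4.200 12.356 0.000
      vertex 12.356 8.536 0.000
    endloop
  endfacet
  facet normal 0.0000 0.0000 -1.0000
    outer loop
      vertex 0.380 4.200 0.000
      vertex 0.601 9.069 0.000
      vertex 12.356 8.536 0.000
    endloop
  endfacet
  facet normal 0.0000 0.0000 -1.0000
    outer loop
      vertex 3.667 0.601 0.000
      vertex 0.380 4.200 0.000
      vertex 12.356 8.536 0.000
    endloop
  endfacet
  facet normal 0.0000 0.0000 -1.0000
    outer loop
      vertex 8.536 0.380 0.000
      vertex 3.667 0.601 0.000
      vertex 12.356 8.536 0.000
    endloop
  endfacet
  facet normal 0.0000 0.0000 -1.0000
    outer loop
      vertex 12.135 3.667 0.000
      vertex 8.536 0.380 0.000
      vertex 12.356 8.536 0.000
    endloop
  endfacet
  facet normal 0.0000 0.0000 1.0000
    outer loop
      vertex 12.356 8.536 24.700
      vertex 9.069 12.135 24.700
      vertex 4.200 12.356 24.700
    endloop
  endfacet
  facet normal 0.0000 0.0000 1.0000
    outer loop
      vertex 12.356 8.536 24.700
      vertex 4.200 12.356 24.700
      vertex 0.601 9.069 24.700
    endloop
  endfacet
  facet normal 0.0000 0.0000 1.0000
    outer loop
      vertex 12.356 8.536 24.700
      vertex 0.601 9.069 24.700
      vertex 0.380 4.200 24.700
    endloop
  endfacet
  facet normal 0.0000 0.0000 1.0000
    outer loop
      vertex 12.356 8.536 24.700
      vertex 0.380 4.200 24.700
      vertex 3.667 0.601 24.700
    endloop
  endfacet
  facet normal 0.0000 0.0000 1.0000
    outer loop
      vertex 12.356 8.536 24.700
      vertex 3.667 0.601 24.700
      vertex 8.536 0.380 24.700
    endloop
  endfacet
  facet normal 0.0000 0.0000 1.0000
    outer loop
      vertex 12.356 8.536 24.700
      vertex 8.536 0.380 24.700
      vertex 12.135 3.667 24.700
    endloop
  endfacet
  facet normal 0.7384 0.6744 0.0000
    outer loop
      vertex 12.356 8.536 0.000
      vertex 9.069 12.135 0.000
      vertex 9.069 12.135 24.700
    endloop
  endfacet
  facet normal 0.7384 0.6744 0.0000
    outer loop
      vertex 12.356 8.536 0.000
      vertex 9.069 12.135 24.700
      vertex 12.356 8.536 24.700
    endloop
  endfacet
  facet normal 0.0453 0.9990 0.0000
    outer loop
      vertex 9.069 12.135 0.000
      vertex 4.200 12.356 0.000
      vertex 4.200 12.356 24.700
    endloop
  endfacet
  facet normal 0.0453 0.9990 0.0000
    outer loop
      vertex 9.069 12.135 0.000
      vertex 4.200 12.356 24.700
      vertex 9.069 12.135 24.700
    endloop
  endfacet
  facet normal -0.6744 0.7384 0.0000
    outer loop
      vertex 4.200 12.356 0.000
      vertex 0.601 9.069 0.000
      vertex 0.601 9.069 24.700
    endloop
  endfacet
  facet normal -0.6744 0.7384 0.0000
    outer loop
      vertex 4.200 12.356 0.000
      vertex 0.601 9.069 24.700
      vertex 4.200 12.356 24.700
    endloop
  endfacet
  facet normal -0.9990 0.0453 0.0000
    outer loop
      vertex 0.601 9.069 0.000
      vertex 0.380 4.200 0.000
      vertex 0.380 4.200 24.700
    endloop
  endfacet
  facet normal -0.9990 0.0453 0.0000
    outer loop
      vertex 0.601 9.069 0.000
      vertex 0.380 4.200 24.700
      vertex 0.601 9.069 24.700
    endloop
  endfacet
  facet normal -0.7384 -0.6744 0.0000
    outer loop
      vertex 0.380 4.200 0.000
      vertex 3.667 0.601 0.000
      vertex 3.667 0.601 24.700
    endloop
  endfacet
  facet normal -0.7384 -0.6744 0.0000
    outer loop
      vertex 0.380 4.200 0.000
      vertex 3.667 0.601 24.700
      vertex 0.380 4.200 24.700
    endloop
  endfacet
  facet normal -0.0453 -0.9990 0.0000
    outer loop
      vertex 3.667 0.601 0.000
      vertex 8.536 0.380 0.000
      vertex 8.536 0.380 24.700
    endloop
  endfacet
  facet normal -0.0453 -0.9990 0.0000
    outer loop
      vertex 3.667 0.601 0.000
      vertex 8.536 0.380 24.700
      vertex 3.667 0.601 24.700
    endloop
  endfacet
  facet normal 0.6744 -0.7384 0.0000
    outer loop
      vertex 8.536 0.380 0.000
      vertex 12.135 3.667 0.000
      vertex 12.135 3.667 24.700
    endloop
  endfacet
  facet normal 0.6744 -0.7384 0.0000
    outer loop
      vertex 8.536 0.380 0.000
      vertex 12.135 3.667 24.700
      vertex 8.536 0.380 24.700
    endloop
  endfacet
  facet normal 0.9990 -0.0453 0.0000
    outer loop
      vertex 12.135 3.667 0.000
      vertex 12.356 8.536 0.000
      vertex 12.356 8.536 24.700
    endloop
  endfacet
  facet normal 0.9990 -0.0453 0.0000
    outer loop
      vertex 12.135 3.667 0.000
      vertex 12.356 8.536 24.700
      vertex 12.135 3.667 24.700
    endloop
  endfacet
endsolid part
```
; perimeter-only toolpath
G21 ; units = mm
G90 ; absolute positioning
G28 ; home
; layer 1
G0 Z6.175
G0 X12.356 Y8.536
G1 X9.069 Y12.135
G1 X4.200 Y12.356
G1 X0.601 Y9.069
G1 X0.380 Y4.200
G1 X3.667 Y0.601
G1 X8.536 Y0.380
G1 X12.135 Y3.667
G1 X12.356 Y8.536
; layer 2
G0 Z12.350
G0 X12.356 Y8.536
G1 X9.069 Y12.135
G1 X4.200 Y12.356
G1 X0.601 Y9.069
G1 X0.380 Y4.200
G1 X3.667 Y0.601
G1 X8.536 Y0.380
G1 X12.135 Y3.667
G1 X12.356 Y8.536
; layer 3
G0 Z18.525
G0 X12.356 Y8.536
G1 X9.069 Y12.135
G1 X4.200 Y12.356
G1 X0.601 Y9.069
G1 X0.380 Y4.200
G1 X3.667 Y0.601
G1 X8.536 Y0.380
G1 X12.135 Y3.667
G1 X12.356 Y8.536
; layer 4
G0 Z24.700
G0 X12.356 Y8.536
G1 X9.069 Y12.135
G1 X4.200 Y12.356
G1 X0.601 Y9.069
G1 X0.380 Y4.200
G1 X3.667 Y0.601
G1 X8.536 Y0.380
G1 X12.135 Y3.667
G1 X12.356 Y8.536
M2 ; end

The solid is a regular 8-sided prism (a cylinder approximated with 8 flat sides), circumscribed radius ≈ 6.37 mm, height ≈ 24.7 mm. Slicing at Δz = 6.175 mm — 4 equal slices spanning the solid's height, so layer i sits at z = i·h/4 — gives 4 non-empty perimeters. Each is a 8-segment closed polygon; G0 lifts to the layer z and rapids to the start vertex, then G1 traces the edges.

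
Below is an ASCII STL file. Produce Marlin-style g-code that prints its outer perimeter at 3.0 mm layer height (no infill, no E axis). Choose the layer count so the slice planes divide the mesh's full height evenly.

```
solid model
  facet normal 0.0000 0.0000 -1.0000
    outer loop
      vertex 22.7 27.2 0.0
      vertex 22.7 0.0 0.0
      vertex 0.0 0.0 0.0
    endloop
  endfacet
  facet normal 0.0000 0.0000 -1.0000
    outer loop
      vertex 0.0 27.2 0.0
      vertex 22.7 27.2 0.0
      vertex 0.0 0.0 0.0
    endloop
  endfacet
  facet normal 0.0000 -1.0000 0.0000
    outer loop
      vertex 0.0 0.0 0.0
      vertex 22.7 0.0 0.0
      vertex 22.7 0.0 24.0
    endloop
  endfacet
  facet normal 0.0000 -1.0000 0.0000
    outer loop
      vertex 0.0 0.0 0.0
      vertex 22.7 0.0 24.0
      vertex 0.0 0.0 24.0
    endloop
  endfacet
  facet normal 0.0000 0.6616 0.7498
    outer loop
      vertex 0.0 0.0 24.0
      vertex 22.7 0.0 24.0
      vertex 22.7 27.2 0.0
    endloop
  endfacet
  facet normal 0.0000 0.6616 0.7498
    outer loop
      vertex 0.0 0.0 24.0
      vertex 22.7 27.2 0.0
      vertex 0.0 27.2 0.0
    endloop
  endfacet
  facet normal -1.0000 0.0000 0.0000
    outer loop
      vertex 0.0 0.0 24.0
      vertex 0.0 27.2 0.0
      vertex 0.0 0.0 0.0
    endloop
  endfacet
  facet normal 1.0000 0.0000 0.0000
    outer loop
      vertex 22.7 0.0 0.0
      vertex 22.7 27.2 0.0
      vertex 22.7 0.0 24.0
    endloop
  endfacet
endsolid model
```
; perimeter-only toolpath
G21 ; units = mm
G90 ; absolute positioning
G28 ; home
; layer 1
G0 Z3.0
G0 X0.0 Y0.0
G1 X22.7 Y0.0
G1 X22.7 Y23.8
G1 X0.0 Y23.8
G1 X0.0 Y0.0
; layer 2
G0 Z6.0
G0 X0.0 Y0.0
G1 X22.7 Y0.0
G1 X22.7 Y20.4
G1 X0.0 Y20.4
G1 X0.0 Y0.0
; layer 3
G0 Z9.0
G0 X0.0 Y0.0
G1 X22.7 Y0.0
G1 X22.7 Y17.0
G1 X0.0 Y17.0
G1 X0.0 Y0.0
; layer 4
G0 Z12.0
G0 X0.0 Y0.0
G1 X22.7 Y0.0
G1 X22.7 Y13.6
G1 X0.0 Y13.6
G1 X0.0 Y0.0
; layer 5
G0 Z15.0
G0 X0.0 Y0.0
G1 X22.7 Y0.0
G1 X22.7 Y10.2
G1 X0.0 Y10.2
G1 X0.0 Y0.0
; layer 6
G0 Z18.0
G0 X0.0 Y0.0
G1 X22.7 Y0.0
G1 X22.7 Y6.8
G1 X0.0 Y6.8
G1 X0.0 Y0.0
; layer 7
G0 Z21.0
G0 X0.0 Y0.0
G1 X22.7 Y0.0
G1 X22.7 Y3.4
G1 X0.0 Y3.4
G1 X0.0 Y0.0
M2 ; end

The solid is a wedge (ramp): 22.7 × 27.2 mm base, rising to 24 mm along the y=0 edge and sloping linearly to z=0 at y=27.2. Slicing at Δz = 3.0 mm — 8 equal slices spanning the solid's height, so layer i sits at z = i·h/8 — gives 7 non-empty perimeters. Each is a 4-segment closed polygon; G0 lifts to the layer z and rapids to the start vertex, then G1 traces the edges. The cross-section shrinks linearly with z (the slice at the apex is degenerate and omitted).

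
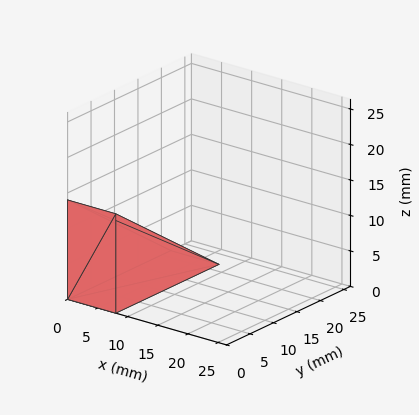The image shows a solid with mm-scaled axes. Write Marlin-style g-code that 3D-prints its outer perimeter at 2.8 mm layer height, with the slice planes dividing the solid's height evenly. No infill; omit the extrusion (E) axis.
Reading the render: the shape is a wedge (ramp): 8 × 22 mm base, rising to 14 mm along the y=0 edge and sloping linearly to z=0 at y=22 (dimensions read to the nearest mm from the axis ticks). For the g-code, the solid's height is divided into equal slices at the stated Δz and each level perimeter traced with G1 moves after a G0 lift.

; perimeter-only toolpath
G21 ; units = mm
G90 ; absolute positioning
G28 ; home
; layer 1
G0 Z2.8
G0 X0.0 Y0.0
G1 X8.0 Y0.0
G1 X8.0 Y17.6
G1 X0.0 Y17.6
G1 X0.0 Y0.0
; layer 2
G0 Z5.6
G0 X0.0 Y0.0
G1 X8.0 Y0.0
G1 X8.0 Y13.2
G1 X0.0 Y13.2
G1 X0.0 Y0.0
; layer 3
G0 Z8.4
G0 X0.0 Y0.0
G1 X8.0 Y0.0
G1 X8.0 Y8.8
G1 X0.0 Y8.8
G1 X0.0 Y0.0
; layer 4
G0 Z11.2
G0 X0.0 Y0.0
G1 X8.0 Y0.0
G1 X8.0 Y4.4
G1 X0.0 Y4.4
G1 X0.0 Y0.0
M2 ; end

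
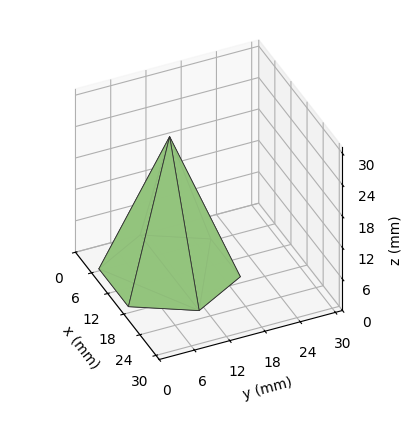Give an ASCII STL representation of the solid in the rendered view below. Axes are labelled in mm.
Reading the render: the shape is a regular 6-sided pyramid, base circumscribed radius ≈ 11 mm, apex at z ≈ 26 mm (dimensions read to the nearest mm from the axis ticks). For the STL, each face is triangulated and given an outward normal.

solid part
  facet normal 0.0000 0.0000 -1.0000
    outer loop
      vertex 5.500 20.526 0.000
      vertex 16.500 20.526 0.000
      vertex 22.000 11.000 0.000
    endloop
  endfacet
  facet normal 0.0000 0.0000 -1.0000
    outer loop
      vertex 0.000 11.000 0.000
      vertex 5.500 20.526 0.000
      vertex 22.000 11.000 0.000
    endloop
  endfacet
  facet normal 0.0000 0.0000 -1.0000
    outer loop
      vertex 5.500 1.474 0.000
      vertex 0.000 11.000 0.000
      vertex 22.000 11.000 0.000
    endloop
  endfacet
  facet normal 0.0000 0.0000 -1.0000
    outer loop
      vertex 16.500 1.474 0.000
      vertex 5.500 1.474 0.000
      vertex 22.000 11.000 0.000
    endloop
  endfacet
  facet normal 0.8132 0.4695 0.3440
    outer loop
      vertex 22.000 11.000 0.000
      vertex 16.500 20.526 0.000
      vertex 11.000 11.000 26.000
    endloop
  endfacet
  facet normal 0.0000 0.9390 0.3440
    outer loop
      vertex 16.500 20.526 0.000
      vertex 5.500 20.526 0.000
      vertex 11.000 11.000 26.000
    endloop
  endfacet
  facet normal -0.8132 0.4695 0.3440
    outer loop
      vertex 5.500 20.526 0.000
      vertex 0.000 11.000 0.000
      vertex 11.000 11.000 26.000
    endloop
  endfacet
  facet normal -0.8132 -0.4695 0.3440
    outer loop
      vertex 0.000 11.000 0.000
      vertex 5.500 1.474 0.000
      vertex 11.000 11.000 26.000
    endloop
  endfacet
  facet normal 0.0000 -0.9390 0.3440
    outer loop
      vertex 5.500 1.474 0.000
      vertex 16.500 1.474 0.000
      vertex 11.000 11.000 26.000
    endloop
  endfacet
  facet normal 0.8132 -0.4695 0.3440
    outer loop
      vertex 16.500 1.474 0.000
      vertex 22.000 11.000 0.000
      vertex 11.000 11.000 26.000
    endloop
  endfacet
endsolid part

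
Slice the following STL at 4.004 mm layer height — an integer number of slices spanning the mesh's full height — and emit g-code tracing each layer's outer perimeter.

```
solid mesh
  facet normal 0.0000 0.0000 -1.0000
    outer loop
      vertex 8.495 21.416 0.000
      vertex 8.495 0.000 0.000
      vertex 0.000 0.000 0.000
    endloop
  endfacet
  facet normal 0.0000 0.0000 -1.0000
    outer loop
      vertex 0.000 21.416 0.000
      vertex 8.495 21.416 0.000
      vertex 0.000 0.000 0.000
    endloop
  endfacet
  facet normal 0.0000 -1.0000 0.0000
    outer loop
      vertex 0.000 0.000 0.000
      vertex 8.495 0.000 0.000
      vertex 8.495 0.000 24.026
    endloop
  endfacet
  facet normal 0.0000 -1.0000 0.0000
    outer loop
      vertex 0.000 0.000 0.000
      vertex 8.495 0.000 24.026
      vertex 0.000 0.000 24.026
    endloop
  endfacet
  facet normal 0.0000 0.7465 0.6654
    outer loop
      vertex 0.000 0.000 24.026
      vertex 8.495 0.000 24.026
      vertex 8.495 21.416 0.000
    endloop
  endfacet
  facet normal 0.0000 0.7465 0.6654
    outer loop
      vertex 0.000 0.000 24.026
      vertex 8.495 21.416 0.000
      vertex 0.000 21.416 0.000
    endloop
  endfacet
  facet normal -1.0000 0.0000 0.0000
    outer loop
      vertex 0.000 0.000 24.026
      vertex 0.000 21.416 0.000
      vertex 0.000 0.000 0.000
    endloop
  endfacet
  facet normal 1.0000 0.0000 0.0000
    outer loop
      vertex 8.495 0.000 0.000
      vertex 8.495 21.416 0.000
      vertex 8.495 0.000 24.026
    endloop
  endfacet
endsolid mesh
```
; perimeter-only toolpath
G21 ; units = mm
G90 ; absolute positioning
G28 ; home
; layer 1
G0 Z4.004
G0 X0.000 Y0.000
G1 X8.495 Y0.000
G1 X8.495 Y17.847
G1 X0.000 Y17.847
G1 X0.000 Y0.000
; layer 2
G0 Z8.009
G0 X0.000 Y0.000
G1 X8.495 Y0.000
G1 X8.495 Y14.277
G1 X0.000 Y14.277
G1 X0.000 Y0.000
; layer 3
G0 Z12.013
G0 X0.000 Y0.000
G1 X8.495 Y0.000
G1 X8.495 Y10.708
G1 X0.000 Y10.708
G1 X0.000 Y0.000
; layer 4
G0 Z16.017
G0 X0.000 Y0.000
G1 X8.495 Y0.000
G1 X8.495 Y7.139
G1 X0.000 Y7.139
G1 X0.000 Y0.000
; layer 5
G0 Z20.022
G0 X0.000 Y0.000
G1 X8.495 Y0.000
G1 X8.495 Y3.569
G1 X0.000 Y3.569
G1 X0.000 Y0.000
M2 ; end

The solid is a wedge (ramp): 8.49 × 21.4 mm base, rising to 24 mm along the y=0 edge and sloping linearly to z=0 at y=21.4. Slicing at Δz = 4.004 mm — 6 equal slices spanning the solid's height, so layer i sits at z = i·h/6 — gives 5 non-empty perimeters. Each is a 4-segment closed polygon; G0 lifts to the layer z and rapids to the start vertex, then G1 traces the edges. The cross-section shrinks linearly with z (the slice at the apex is degenerate and omitted).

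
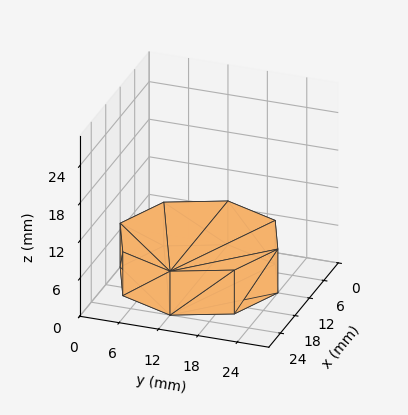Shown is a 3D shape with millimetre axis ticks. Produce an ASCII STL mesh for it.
Reading the render: the shape is a regular 8-sided prism (a cylinder approximated with 8 flat sides), circumscribed radius ≈ 12 mm, height ≈ 7 mm (dimensions read to the nearest mm from the axis ticks). For the STL, each face is triangulated and given an outward normal.

solid part
  facet normal 0.0000 0.0000 -1.0000
    outer loop
      vertex 12.000 24.000 0.000
      vertex 20.485 20.485 0.000
      vertex 24.000 12.000 0.000
    endloop
  endfacet
  facet normal 0.0000 0.0000 -1.0000
    outer loop
      vertex 3.515 20.485 0.000
      vertex 12.000 24.000 0.000
      vertex 24.000 12.000 0.000
    endloop
  endfacet
  facet normal 0.0000 0.0000 -1.0000
    outer loop
      vertex 0.000 12.000 0.000
      vertex 3.515 20.485 0.000
      vertex 24.000 12.000 0.000
    endloop
  endfacet
  facet normal 0.0000 0.0000 -1.0000
    outer loop
      vertex 3.515 3.515 0.000
      vertex 0.000 12.000 0.000
      vertex 24.000 12.000 0.000
    endloop
  endfacet
  facet normal 0.0000 0.0000 -1.0000
    outer loop
      vertex 12.000 0.000 0.000
      vertex 3.515 3.515 0.000
      vertex 24.000 12.000 0.000
    endloop
  endfacet
  facet normal 0.0000 0.0000 -1.0000
    outer loop
      vertex 20.485 3.515 0.000
      vertex 12.000 0.000 0.000
      vertex 24.000 12.000 0.000
    endloop
  endfacet
  facet normal 0.0000 0.0000 1.0000
    outer loop
      vertex 24.000 12.000 7.000
      vertex 20.485 20.485 7.000
      vertex 12.000 24.000 7.000
    endloop
  endfacet
  facet normal 0.0000 0.0000 1.0000
    outer loop
      vertex 24.000 12.000 7.000
      vertex 12.000 24.000 7.000
      vertex 3.515 20.485 7.000
    endloop
  endfacet
  facet normal 0.0000 0.0000 1.0000
    outer loop
      vertex 24.000 12.000 7.000
      vertex 3.515 20.485 7.000
      vertex 0.000 12.000 7.000
    endloop
  endfacet
  facet normal 0.0000 0.0000 1.0000
    outer loop
      vertex 24.000 12.000 7.000
      vertex 0.000 12.000 7.000
      vertex 3.515 3.515 7.000
    endloop
  endfacet
  facet normal 0.0000 0.0000 1.0000
    outer loop
      vertex 24.000 12.000 7.000
      vertex 3.515 3.515 7.000
      vertex 12.000 0.000 7.000
    endloop
  endfacet
  facet normal 0.0000 0.0000 1.0000
    outer loop
      vertex 24.000 12.000 7.000
      vertex 12.000 0.000 7.000
      vertex 20.485 3.515 7.000
    endloop
  endfacet
  facet normal 0.9239 0.3827 0.0000
    outer loop
      vertex 24.000 12.000 0.000
      vertex 20.485 20.485 0.000
      vertex 20.485 20.485 7.000
    endloop
  endfacet
  facet normal 0.9239 0.3827 0.0000
    outer loop
      vertex 24.000 12.000 0.000
      vertex 20.485 20.485 7.000
      vertex 24.000 12.000 7.000
    endloop
  endfacet
  facet normal 0.3827 0.9239 0.0000
    outer loop
      vertex 20.485 20.485 0.000
      vertex 12.000 24.000 0.000
      vertex 12.000 24.000 7.000
    endloop
  endfacet
  facet normal 0.3827 0.9239 0.0000
    outer loop
      vertex 20.485 20.485 0.000
      vertex 12.000 24.000 7.000
      vertex 20.485 20.485 7.000
    endloop
  endfacet
  facet normal -0.3827 0.9239 0.0000
    outer loop
      vertex 12.000 24.000 0.000
      vertex 3.515 20.485 0.000
      vertex 3.515 20.485 7.000
    endloop
  endfacet
  facet normal -0.3827 0.9239 0.0000
    outer loop
      vertex 12.000 24.000 0.000
      vertex 3.515 20.485 7.000
      vertex 12.000 24.000 7.000
    endloop
  endfacet
  facet normal -0.9239 0.3827 0.0000
    outer loop
      vertex 3.515 20.485 0.000
      vertex 0.000 12.000 0.000
      vertex 0.000 12.000 7.000
    endloop
  endfacet
  facet normal -0.9239 0.3827 0.0000
    outer loop
      vertex 3.515 20.485 0.000
      vertex 0.000 12.000 7.000
      vertex 3.515 20.485 7.000
    endloop
  endfacet
  facet normal -0.9239 -0.3827 0.0000
    outer loop
      vertex 0.000 12.000 0.000
      vertex 3.515 3.515 0.000
      vertex 3.515 3.515 7.000
    endloop
  endfacet
  facet normal -0.9239 -0.3827 0.0000
    outer loop
      vertex 0.000 12.000 0.000
      vertex 3.515 3.515 7.000
      vertex 0.000 12.000 7.000
    endloop
  endfacet
  facet normal -0.3827 -0.9239 0.0000
    outer loop
      vertex 3.515 3.515 0.000
      vertex 12.000 0.000 0.000
      vertex 12.000 0.000 7.000
    endloop
  endfacet
  facet normal -0.3827 -0.9239 0.0000
    outer loop
      vertex 3.515 3.515 0.000
      vertex 12.000 0.000 7.000
      vertex 3.515 3.515 7.000
    endloop
  endfacet
  facet normal 0.3827 -0.9239 0.0000
    outer loop
      vertex 12.000 0.000 0.000
      vertex 20.485 3.515 0.000
      vertex 20.485 3.515 7.000
    endloop
  endfacet
  facet normal 0.3827 -0.9239 0.0000
    outer loop
      vertex 12.000 0.000 0.000
      vertex 20.485 3.515 7.000
      vertex 12.000 0.000 7.000
    endloop
  endfacet
  facet normal 0.9239 -0.3827 0.0000
    outer loop
      vertex 20.485 3.515 0.000
      vertex 24.000 12.000 0.000
      vertex 24.000 12.000 7.000
    endloop
  endfacet
  facet normal 0.9239 -0.3827 0.0000
    outer loop
      vertex 20.485 3.515 0.000
      vertex 24.000 12.000 7.000
      vertex 20.485 3.515 7.000
    endloop
  endfacet
endsolid part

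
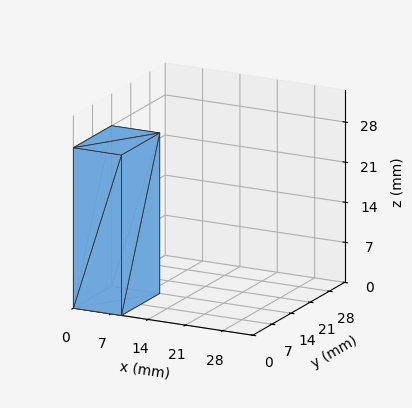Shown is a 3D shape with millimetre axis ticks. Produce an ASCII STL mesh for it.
Reading the render: the shape is a rectangular box, roughly 9 × 14 mm footprint and 28 mm tall (dimensions read to the nearest mm from the axis ticks). For the STL, each face is triangulated and given an outward normal.

solid part
  facet normal 0.0000 0.0000 -1.0000
    outer loop
      vertex 9.00 14.00 0.00
      vertex 9.00 0.00 0.00
      vertex 0.00 0.00 0.00
    endloop
  endfacet
  facet normal 0.0000 0.0000 -1.0000
    outer loop
      vertex 0.00 14.00 0.00
      vertex 9.00 14.00 0.00
      vertex 0.00 0.00 0.00
    endloop
  endfacet
  facet normal 0.0000 0.0000 1.0000
    outer loop
      vertex 0.00 0.00 28.00
      vertex 9.00 0.00 28.00
      vertex 9.00 14.00 28.00
    endloop
  endfacet
  facet normal 0.0000 0.0000 1.0000
    outer loop
      vertex 0.00 0.00 28.00
      vertex 9.00 14.00 28.00
      vertex 0.00 14.00 28.00
    endloop
  endfacet
  facet normal 0.0000 -1.0000 0.0000
    outer loop
      vertex 0.00 0.00 0.00
      vertex 9.00 0.00 0.00
      vertex 9.00 0.00 28.00
    endloop
  endfacet
  facet normal 0.0000 -1.0000 0.0000
    outer loop
      vertex 0.00 0.00 0.00
      vertex 9.00 0.00 28.00
      vertex 0.00 0.00 28.00
    endloop
  endfacet
  facet normal 0.0000 1.0000 0.0000
    outer loop
      vertex 9.00 14.00 28.00
      vertex 9.00 14.00 0.00
      vertex 0.00 14.00 0.00
    endloop
  endfacet
  facet normal 0.0000 1.0000 0.0000
    outer loop
      vertex 0.00 14.00 28.00
      vertex 9.00 14.00 28.00
      vertex 0.00 14.00 0.00
    endloop
  endfacet
  facet normal -1.0000 0.0000 0.0000
    outer loop
      vertex 0.00 14.00 28.00
      vertex 0.00 14.00 0.00
      vertex 0.00 0.00 0.00
    endloop
  endfacet
  facet normal -1.0000 0.0000 0.0000
    outer loop
      vertex 0.00 0.00 28.00
      vertex 0.00 14.00 28.00
      vertex 0.00 0.00 0.00
    endloop
  endfacet
  facet normal 1.0000 0.0000 0.0000
    outer loop
      vertex 9.00 0.00 0.00
      vertex 9.00 14.00 0.00
      vertex 9.00 14.00 28.00
    endloop
  endfacet
  facet normal 1.0000 0.0000 0.0000
    outer loop
      vertex 9.00 0.00 0.00
      vertex 9.00 14.00 28.00
      vertex 9.00 0.00 28.00
    endloop
  endfacet
endsolid part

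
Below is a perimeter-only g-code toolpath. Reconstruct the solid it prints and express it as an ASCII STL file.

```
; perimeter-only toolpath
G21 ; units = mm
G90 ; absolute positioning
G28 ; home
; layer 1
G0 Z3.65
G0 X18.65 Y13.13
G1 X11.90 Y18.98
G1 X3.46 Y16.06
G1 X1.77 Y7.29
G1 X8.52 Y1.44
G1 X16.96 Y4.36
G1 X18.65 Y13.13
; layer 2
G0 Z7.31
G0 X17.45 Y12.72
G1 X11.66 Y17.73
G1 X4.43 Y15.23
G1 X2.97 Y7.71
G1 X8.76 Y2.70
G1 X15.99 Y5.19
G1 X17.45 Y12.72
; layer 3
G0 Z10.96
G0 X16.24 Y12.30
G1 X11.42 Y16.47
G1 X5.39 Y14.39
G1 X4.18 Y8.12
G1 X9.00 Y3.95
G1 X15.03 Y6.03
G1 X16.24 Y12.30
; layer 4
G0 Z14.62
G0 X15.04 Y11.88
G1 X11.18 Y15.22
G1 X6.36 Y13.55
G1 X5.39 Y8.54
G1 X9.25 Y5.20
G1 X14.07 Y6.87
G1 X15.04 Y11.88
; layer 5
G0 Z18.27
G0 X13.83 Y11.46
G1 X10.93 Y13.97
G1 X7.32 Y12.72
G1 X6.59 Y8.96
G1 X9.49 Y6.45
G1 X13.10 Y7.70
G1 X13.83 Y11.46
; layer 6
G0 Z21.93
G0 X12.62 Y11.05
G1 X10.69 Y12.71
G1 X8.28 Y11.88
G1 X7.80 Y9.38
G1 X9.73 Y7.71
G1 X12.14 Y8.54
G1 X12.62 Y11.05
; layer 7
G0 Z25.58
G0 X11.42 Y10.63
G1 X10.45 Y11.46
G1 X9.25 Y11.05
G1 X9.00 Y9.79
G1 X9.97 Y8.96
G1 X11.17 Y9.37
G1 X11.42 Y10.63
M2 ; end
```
solid part
  facet normal 0.0000 0.0000 -1.0000
    outer loop
      vertex 2.50 16.90 0.00
      vertex 12.14 20.23 0.00
      vertex 19.86 13.55 0.00
    endloop
  endfacet
  facet normal 0.0000 0.0000 -1.0000
    outer loop
      vertex 0.56 6.87 0.00
      vertex 2.50 16.90 0.00
      vertex 19.86 13.55 0.00
    endloop
  endfacet
  facet normal 0.0000 0.0000 -1.0000
    outer loop
      vertex 8.28 0.19 0.00
      vertex 0.56 6.87 0.00
      vertex 19.86 13.55 0.00
    endloop
  endfacet
  facet normal 0.0000 0.0000 -1.0000
    outer loop
      vertex 17.92 3.52 0.00
      vertex 8.28 0.19 0.00
      vertex 19.86 13.55 0.00
    endloop
  endfacet
  facet normal 0.6263 0.7238 0.2894
    outer loop
      vertex 19.86 13.55 0.00
      vertex 12.14 20.23 0.00
      vertex 10.21 10.21 29.24
    endloop
  endfacet
  facet normal -0.3125 0.9047 0.2894
    outer loop
      vertex 12.14 20.23 0.00
      vertex 2.50 16.90 0.00
      vertex 10.21 10.21 29.24
    endloop
  endfacet
  facet normal -0.9398 0.1818 0.2894
    outer loop
      vertex 2.50 16.90 0.00
      vertex 0.56 6.87 0.00
      vertex 10.21 10.21 29.24
    endloop
  endfacet
  facet normal -0.6263 -0.7238 0.2894
    outer loop
      vertex 0.56 6.87 0.00
      vertex 8.28 0.19 0.00
      vertex 10.21 10.21 29.24
    endloop
  endfacet
  facet normal 0.3125 -0.9047 0.2894
    outer loop
      vertex 8.28 0.19 0.00
      vertex 17.92 3.52 0.00
      vertex 10.21 10.21 29.24
    endloop
  endfacet
  facet normal 0.9398 -0.1818 0.2894
    outer loop
      vertex 17.92 3.52 0.00
      vertex 19.86 13.55 0.00
      vertex 10.21 10.21 29.24
    endloop
  endfacet
endsolid part

The G0 Z moves step by Δz≈3.65 mm. The G1 loops shrink linearly with z, so the solid tapers from its base footprint up to z≈29.2. Closing with a flat bottom cap and the tapered top and triangulating gives 10 facets — a regular 6-sided pyramid, base circumscribed radius ≈ 10.2 mm, apex at z ≈ 29.2 mm.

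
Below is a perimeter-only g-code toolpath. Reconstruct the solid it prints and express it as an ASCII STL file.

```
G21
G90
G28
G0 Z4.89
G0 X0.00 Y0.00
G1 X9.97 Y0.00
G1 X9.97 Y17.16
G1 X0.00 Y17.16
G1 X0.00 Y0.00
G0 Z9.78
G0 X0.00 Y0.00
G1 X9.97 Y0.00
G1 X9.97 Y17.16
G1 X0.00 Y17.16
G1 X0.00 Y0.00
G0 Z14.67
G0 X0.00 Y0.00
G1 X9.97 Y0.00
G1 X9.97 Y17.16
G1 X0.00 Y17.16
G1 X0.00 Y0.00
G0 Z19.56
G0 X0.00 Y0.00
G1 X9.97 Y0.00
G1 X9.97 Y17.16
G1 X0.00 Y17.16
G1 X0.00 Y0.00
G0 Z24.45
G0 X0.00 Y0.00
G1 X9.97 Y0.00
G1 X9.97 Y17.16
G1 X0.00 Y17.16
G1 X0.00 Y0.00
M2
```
solid part
  facet normal 0.0000 0.0000 -1.0000
    outer loop
      vertex 9.97 17.16 0.00
      vertex 9.97 0.00 0.00
      vertex 0.00 0.00 0.00
    endloop
  endfacet
  facet normal 0.0000 0.0000 -1.0000
    outer loop
      vertex 0.00 17.16 0.00
      vertex 9.97 17.16 0.00
      vertex 0.00 0.00 0.00
    endloop
  endfacet
  facet normal 0.0000 0.0000 1.0000
    outer loop
      vertex 0.00 0.00 24.45
      vertex 9.97 0.00 24.45
      vertex 9.97 17.16 24.45
    endloop
  endfacet
  facet normal 0.0000 0.0000 1.0000
    outer loop
      vertex 0.00 0.00 24.45
      vertex 9.97 17.16 24.45
      vertex 0.00 17.16 24.45
    endloop
  endfacet
  facet normal 0.0000 -1.0000 0.0000
    outer loop
      vertex 0.00 0.00 0.00
      vertex 9.97 0.00 0.00
      vertex 9.97 0.00 24.45
    endloop
  endfacet
  facet normal 0.0000 -1.0000 0.0000
    outer loop
      vertex 0.00 0.00 0.00
      vertex 9.97 0.00 24.45
      vertex 0.00 0.00 24.45
    endloop
  endfacet
  facet normal 0.0000 1.0000 0.0000
    outer loop
      vertex 9.97 17.16 24.45
      vertex 9.97 17.16 0.00
      vertex 0.00 17.16 0.00
    endloop
  endfacet
  facet normal 0.0000 1.0000 0.0000
    outer loop
      vertex 0.00 17.16 24.45
      vertex 9.97 17.16 24.45
      vertex 0.00 17.16 0.00
    endloop
  endfacet
  facet normal -1.0000 0.0000 0.0000
    outer loop
      vertex 0.00 17.16 24.45
      vertex 0.00 17.16 0.00
      vertex 0.00 0.00 0.00
    endloop
  endfacet
  facet normal -1.0000 0.0000 0.0000
    outer loop
      vertex 0.00 0.00 24.45
      vertex 0.00 17.16 24.45
      vertex 0.00 0.00 0.00
    endloop
  endfacet
  facet normal 1.0000 0.0000 0.0000
    outer loop
      vertex 9.97 0.00 0.00
      vertex 9.97 17.16 0.00
      vertex 9.97 17.16 24.45
    endloop
  endfacet
  facet normal 1.0000 0.0000 0.0000
    outer loop
      vertex 9.97 0.00 0.00
      vertex 9.97 17.16 24.45
      vertex 9.97 0.00 24.45
    endloop
  endfacet
endsolid part

The G0 Z moves step by Δz≈4.89 mm. Every layer's G1 loop is the same polygon, so the solid is a straight extrusion of it from z=0 to z≈24.4. Closing with flat bottom and top caps and triangulating gives 12 facets — a rectangular box, roughly 9.97 × 17.2 mm footprint and 24.4 mm tall.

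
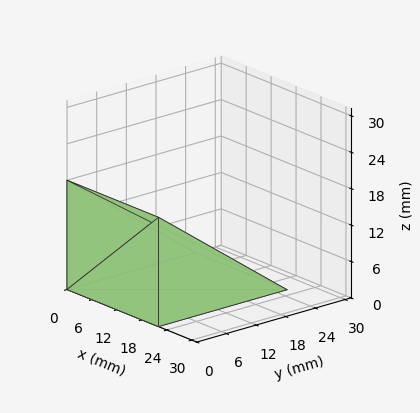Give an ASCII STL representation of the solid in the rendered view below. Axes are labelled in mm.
Reading the render: the shape is a wedge (ramp): 22 × 26 mm base, rising to 18 mm along the y=0 edge and sloping linearly to z=0 at y=26 (dimensions read to the nearest mm from the axis ticks). For the STL, each face is triangulated and given an outward normal.

solid part
  facet normal 0.0000 0.0000 -1.0000
    outer loop
      vertex 22.0 26.0 0.0
      vertex 22.0 0.0 0.0
      vertex 0.0 0.0 0.0
    endloop
  endfacet
  facet normal 0.0000 0.0000 -1.0000
    outer loop
      vertex 0.0 26.0 0.0
      vertex 22.0 26.0 0.0
      vertex 0.0 0.0 0.0
    endloop
  endfacet
  facet normal 0.0000 -1.0000 0.0000
    outer loop
      vertex 0.0 0.0 0.0
      vertex 22.0 0.0 0.0
      vertex 22.0 0.0 18.0
    endloop
  endfacet
  facet normal 0.0000 -1.0000 0.0000
    outer loop
      vertex 0.0 0.0 0.0
      vertex 22.0 0.0 18.0
      vertex 0.0 0.0 18.0
    endloop
  endfacet
  facet normal 0.0000 0.5692 0.8222
    outer loop
      vertex 0.0 0.0 18.0
      vertex 22.0 0.0 18.0
      vertex 22.0 26.0 0.0
    endloop
  endfacet
  facet normal 0.0000 0.5692 0.8222
    outer loop
      vertex 0.0 0.0 18.0
      vertex 22.0 26.0 0.0
      vertex 0.0 26.0 0.0
    endloop
  endfacet
  facet normal -1.0000 0.0000 0.0000
    outer loop
      vertex 0.0 0.0 18.0
      vertex 0.0 26.0 0.0
      vertex 0.0 0.0 0.0
    endloop
  endfacet
  facet normal 1.0000 0.0000 0.0000
    outer loop
      vertex 22.0 0.0 0.0
      vertex 22.0 26.0 0.0
      vertex 22.0 0.0 18.0
    endloop
  endfacet
endsolid part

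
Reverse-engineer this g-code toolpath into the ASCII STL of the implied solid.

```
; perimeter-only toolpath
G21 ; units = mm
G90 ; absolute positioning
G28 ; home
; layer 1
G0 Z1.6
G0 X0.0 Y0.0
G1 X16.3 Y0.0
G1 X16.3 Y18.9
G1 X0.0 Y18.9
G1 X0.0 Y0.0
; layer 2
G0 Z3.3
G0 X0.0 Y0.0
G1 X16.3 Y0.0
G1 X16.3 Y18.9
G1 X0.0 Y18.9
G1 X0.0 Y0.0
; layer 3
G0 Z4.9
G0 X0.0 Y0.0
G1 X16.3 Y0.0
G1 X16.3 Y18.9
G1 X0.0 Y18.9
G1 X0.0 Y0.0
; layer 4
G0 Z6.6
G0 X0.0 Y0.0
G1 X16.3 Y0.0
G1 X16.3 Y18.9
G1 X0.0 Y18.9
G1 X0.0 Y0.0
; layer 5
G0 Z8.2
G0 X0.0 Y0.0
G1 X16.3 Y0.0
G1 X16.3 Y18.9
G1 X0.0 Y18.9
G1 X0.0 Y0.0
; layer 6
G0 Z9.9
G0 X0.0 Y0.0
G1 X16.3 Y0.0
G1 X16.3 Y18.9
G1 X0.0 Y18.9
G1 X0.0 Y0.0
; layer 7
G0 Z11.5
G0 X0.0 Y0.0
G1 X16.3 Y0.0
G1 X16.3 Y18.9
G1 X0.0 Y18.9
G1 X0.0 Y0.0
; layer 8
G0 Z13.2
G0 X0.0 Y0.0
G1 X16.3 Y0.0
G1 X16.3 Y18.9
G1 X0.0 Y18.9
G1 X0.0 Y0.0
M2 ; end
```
solid part
  facet normal 0.0000 0.0000 -1.0000
    outer loop
      vertex 16.3 18.9 0.0
      vertex 16.3 0.0 0.0
      vertex 0.0 0.0 0.0
    endloop
  endfacet
  facet normal 0.0000 0.0000 -1.0000
    outer loop
      vertex 0.0 18.9 0.0
      vertex 16.3 18.9 0.0
      vertex 0.0 0.0 0.0
    endloop
  endfacet
  facet normal 0.0000 0.0000 1.0000
    outer loop
      vertex 0.0 0.0 13.2
      vertex 16.3 0.0 13.2
      vertex 16.3 18.9 13.2
    endloop
  endfacet
  facet normal 0.0000 0.0000 1.0000
    outer loop
      vertex 0.0 0.0 13.2
      vertex 16.3 18.9 13.2
      vertex 0.0 18.9 13.2
    endloop
  endfacet
  facet normal 0.0000 -1.0000 0.0000
    outer loop
      vertex 0.0 0.0 0.0
      vertex 16.3 0.0 0.0
      vertex 16.3 0.0 13.2
    endloop
  endfacet
  facet normal 0.0000 -1.0000 0.0000
    outer loop
      vertex 0.0 0.0 0.0
      vertex 16.3 0.0 13.2
      vertex 0.0 0.0 13.2
    endloop
  endfacet
  facet normal 0.0000 1.0000 0.0000
    outer loop
      vertex 16.3 18.9 13.2
      vertex 16.3 18.9 0.0
      vertex 0.0 18.9 0.0
    endloop
  endfacet
  facet normal 0.0000 1.0000 0.0000
    outer loop
      vertex 0.0 18.9 13.2
      vertex 16.3 18.9 13.2
      vertex 0.0 18.9 0.0
    endloop
  endfacet
  facet normal -1.0000 0.0000 0.0000
    outer loop
      vertex 0.0 18.9 13.2
      vertex 0.0 18.9 0.0
      vertex 0.0 0.0 0.0
    endloop
  endfacet
  facet normal -1.0000 0.0000 0.0000
    outer loop
      vertex 0.0 0.0 13.2
      vertex 0.0 18.9 13.2
      vertex 0.0 0.0 0.0
    endloop
  endfacet
  facet normal 1.0000 0.0000 0.0000
    outer loop
      vertex 16.3 0.0 0.0
      vertex 16.3 18.9 0.0
      vertex 16.3 18.9 13.2
    endloop
  endfacet
  facet normal 1.0000 0.0000 0.0000
    outer loop
      vertex 16.3 0.0 0.0
      vertex 16.3 18.9 13.2
      vertex 16.3 0.0 13.2
    endloop
  endfacet
endsolid part

The G0 Z moves step by Δz≈1.6 mm. Every layer's G1 loop is the same polygon, so the solid is a straight extrusion of it from z=0 to z≈13.2. Closing with flat bottom and top caps and triangulating gives 12 facets — a rectangular box, roughly 16.3 × 18.9 mm footprint and 13.2 mm tall.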